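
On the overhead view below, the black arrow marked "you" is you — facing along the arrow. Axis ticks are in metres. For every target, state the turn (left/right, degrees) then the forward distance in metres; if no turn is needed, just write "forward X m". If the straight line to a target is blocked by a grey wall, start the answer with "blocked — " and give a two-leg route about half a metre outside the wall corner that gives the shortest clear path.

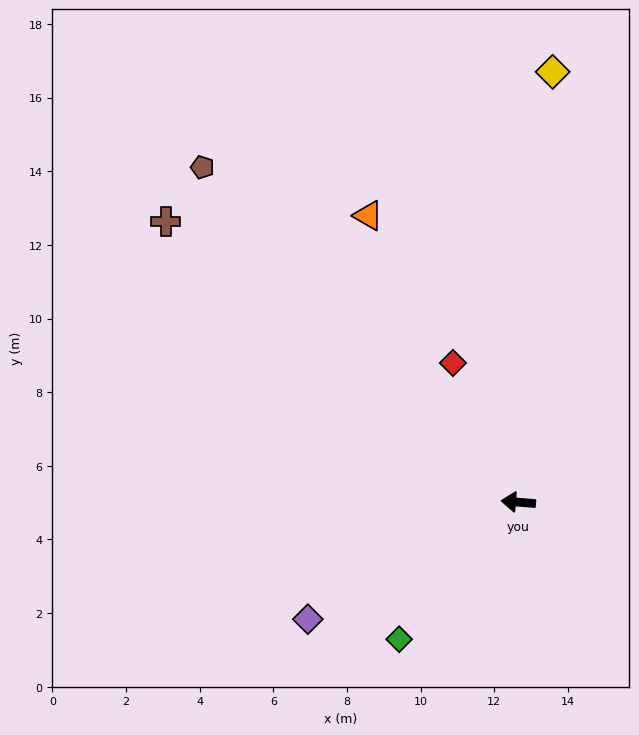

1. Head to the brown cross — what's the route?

turn right 34°, forward 12.2 m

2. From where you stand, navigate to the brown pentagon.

turn right 42°, forward 12.5 m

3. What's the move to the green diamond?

turn left 54°, forward 4.9 m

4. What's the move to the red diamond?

turn right 60°, forward 4.2 m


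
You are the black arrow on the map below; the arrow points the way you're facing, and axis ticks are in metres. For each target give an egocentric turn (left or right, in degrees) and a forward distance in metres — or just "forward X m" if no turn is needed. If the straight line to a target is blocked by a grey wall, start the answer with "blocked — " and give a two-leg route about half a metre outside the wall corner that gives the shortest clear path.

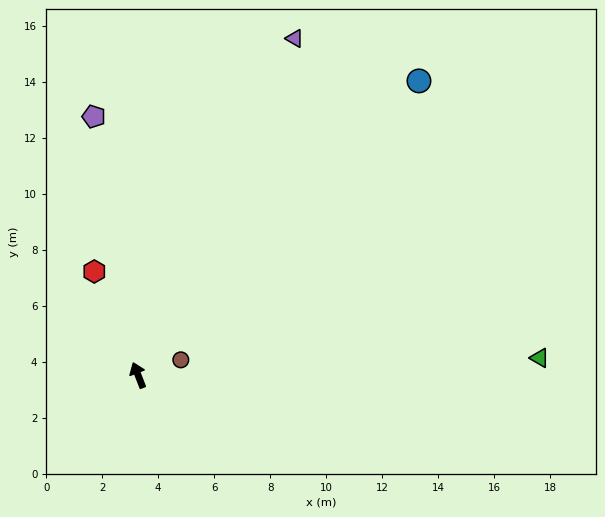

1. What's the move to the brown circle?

turn right 91°, forward 1.6 m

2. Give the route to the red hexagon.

forward 4.0 m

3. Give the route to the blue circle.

turn right 65°, forward 14.5 m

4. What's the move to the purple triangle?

turn right 46°, forward 13.3 m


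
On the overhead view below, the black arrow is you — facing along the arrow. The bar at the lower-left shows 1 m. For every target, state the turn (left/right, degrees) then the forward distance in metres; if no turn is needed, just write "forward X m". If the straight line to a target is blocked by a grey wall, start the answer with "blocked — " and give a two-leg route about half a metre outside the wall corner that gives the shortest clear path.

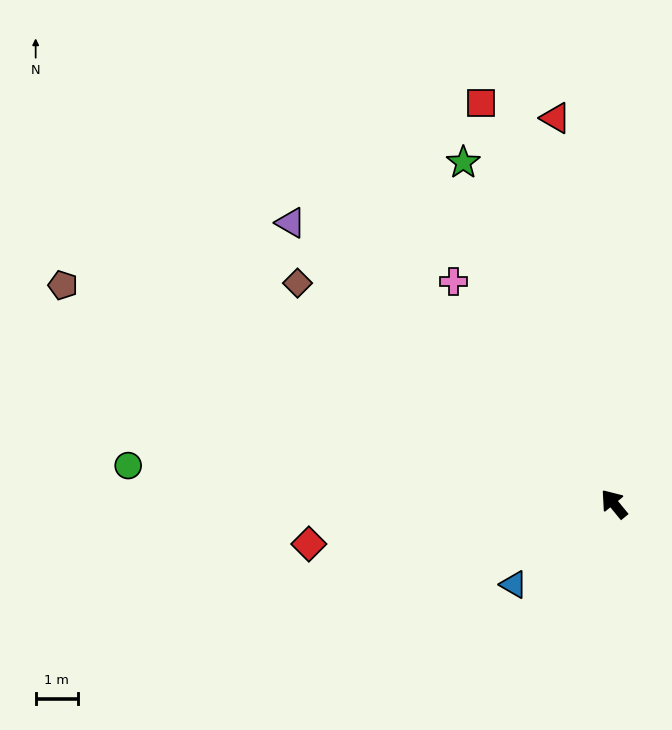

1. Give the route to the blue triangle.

turn left 89°, forward 3.0 m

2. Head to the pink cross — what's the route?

turn right 4°, forward 6.5 m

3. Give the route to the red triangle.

turn right 31°, forward 9.2 m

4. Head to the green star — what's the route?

turn right 16°, forward 8.8 m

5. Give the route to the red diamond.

turn left 58°, forward 7.3 m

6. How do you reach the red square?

turn right 21°, forward 10.0 m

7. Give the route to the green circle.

turn left 46°, forward 11.5 m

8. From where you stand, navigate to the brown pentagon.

turn left 29°, forward 14.0 m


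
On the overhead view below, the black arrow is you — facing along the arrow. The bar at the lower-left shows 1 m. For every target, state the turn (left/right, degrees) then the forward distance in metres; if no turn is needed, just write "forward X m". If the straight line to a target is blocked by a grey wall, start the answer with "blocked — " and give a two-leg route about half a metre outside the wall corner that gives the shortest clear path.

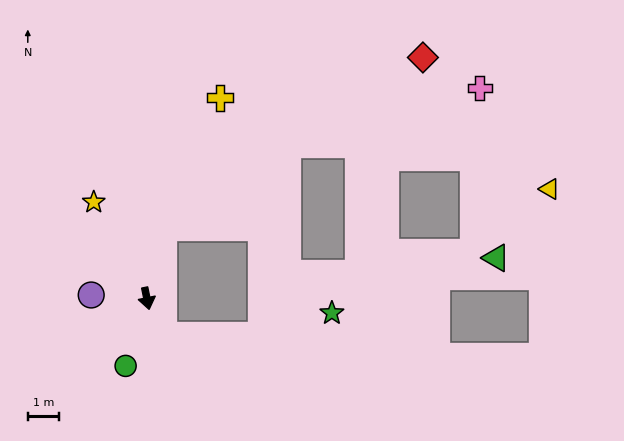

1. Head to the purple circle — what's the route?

turn right 105°, forward 1.8 m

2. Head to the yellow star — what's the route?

turn right 163°, forward 3.5 m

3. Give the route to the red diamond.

blocked — turn left 155°, forward 2.3 m, then turn right 43°, forward 9.9 m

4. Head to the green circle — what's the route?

turn right 29°, forward 2.2 m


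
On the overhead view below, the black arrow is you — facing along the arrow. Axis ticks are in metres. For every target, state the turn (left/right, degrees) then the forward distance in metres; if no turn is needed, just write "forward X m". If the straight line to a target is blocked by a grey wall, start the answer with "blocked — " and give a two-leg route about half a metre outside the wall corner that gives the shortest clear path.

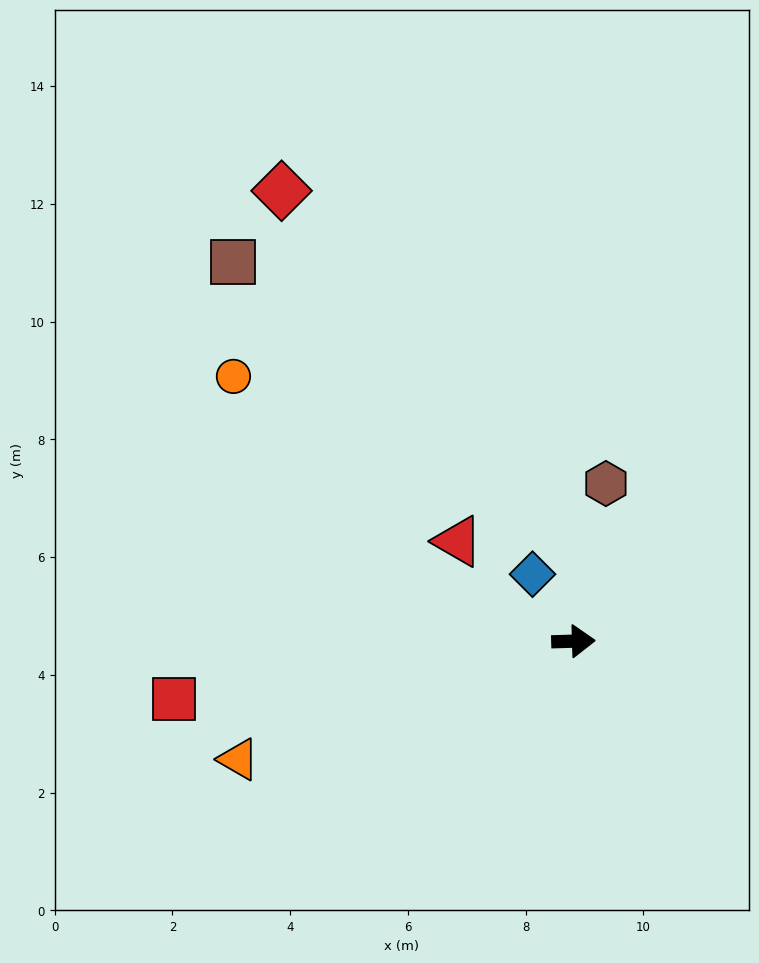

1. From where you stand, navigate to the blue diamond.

turn left 120°, forward 1.3 m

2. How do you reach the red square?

turn right 173°, forward 6.9 m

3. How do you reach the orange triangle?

turn right 162°, forward 6.0 m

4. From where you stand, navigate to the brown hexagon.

turn left 77°, forward 2.7 m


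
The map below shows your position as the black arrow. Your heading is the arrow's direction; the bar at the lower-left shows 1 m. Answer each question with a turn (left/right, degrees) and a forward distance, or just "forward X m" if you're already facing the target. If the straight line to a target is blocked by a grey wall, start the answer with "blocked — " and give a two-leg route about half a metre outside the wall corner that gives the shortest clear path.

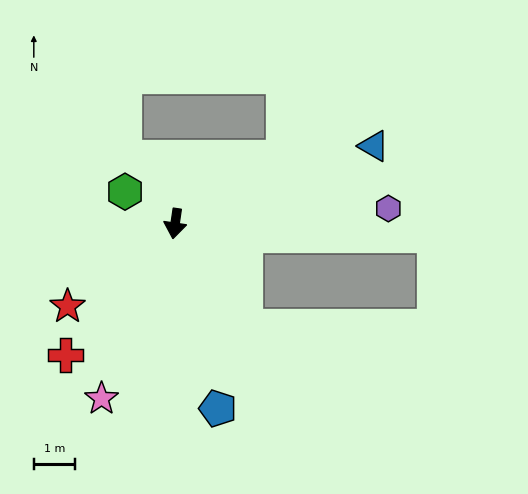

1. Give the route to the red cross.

turn right 32°, forward 4.1 m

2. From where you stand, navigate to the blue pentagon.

turn left 21°, forward 4.6 m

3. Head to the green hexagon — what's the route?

turn right 114°, forward 1.4 m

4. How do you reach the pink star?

turn right 14°, forward 4.6 m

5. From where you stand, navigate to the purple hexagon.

turn left 102°, forward 5.2 m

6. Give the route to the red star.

turn right 44°, forward 3.3 m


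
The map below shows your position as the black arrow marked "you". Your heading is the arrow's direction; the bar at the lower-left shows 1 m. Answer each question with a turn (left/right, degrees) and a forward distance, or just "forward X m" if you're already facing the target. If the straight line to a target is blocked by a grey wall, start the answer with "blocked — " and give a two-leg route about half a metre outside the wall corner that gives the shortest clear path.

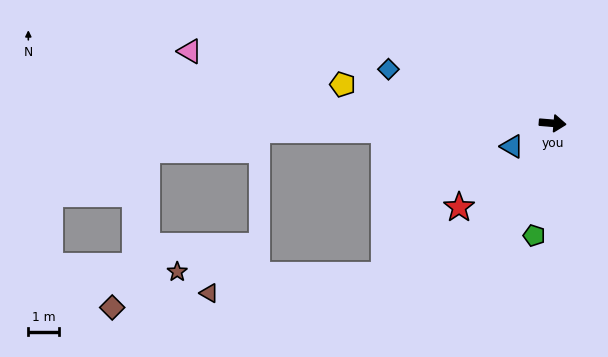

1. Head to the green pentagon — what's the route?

turn right 95°, forward 3.7 m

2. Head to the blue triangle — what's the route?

turn right 146°, forward 1.5 m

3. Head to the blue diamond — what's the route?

turn left 167°, forward 5.6 m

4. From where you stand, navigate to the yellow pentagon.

turn left 174°, forward 6.9 m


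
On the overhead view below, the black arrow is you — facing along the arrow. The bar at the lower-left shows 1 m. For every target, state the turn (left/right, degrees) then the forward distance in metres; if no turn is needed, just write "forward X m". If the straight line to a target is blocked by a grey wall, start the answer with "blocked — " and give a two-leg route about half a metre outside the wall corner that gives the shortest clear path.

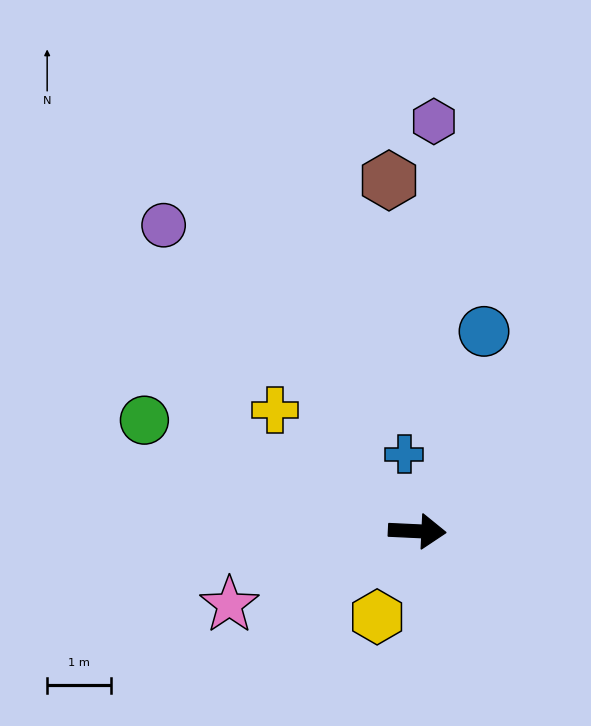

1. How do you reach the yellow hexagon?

turn right 112°, forward 1.5 m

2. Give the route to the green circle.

turn left 161°, forward 4.6 m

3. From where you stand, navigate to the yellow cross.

turn left 142°, forward 2.9 m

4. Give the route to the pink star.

turn right 156°, forward 3.2 m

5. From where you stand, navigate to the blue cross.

turn left 102°, forward 1.2 m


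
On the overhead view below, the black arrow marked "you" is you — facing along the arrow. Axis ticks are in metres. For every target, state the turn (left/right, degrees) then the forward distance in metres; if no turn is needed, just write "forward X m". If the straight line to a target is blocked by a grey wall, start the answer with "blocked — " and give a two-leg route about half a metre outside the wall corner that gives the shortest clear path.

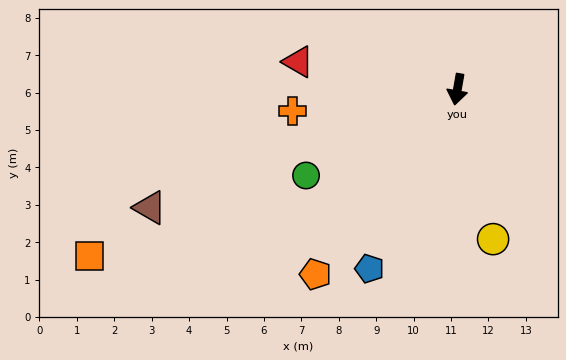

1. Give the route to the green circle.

turn right 50°, forward 4.7 m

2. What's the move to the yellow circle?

turn left 23°, forward 4.1 m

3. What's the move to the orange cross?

turn right 72°, forward 4.4 m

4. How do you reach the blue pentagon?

turn right 16°, forward 5.3 m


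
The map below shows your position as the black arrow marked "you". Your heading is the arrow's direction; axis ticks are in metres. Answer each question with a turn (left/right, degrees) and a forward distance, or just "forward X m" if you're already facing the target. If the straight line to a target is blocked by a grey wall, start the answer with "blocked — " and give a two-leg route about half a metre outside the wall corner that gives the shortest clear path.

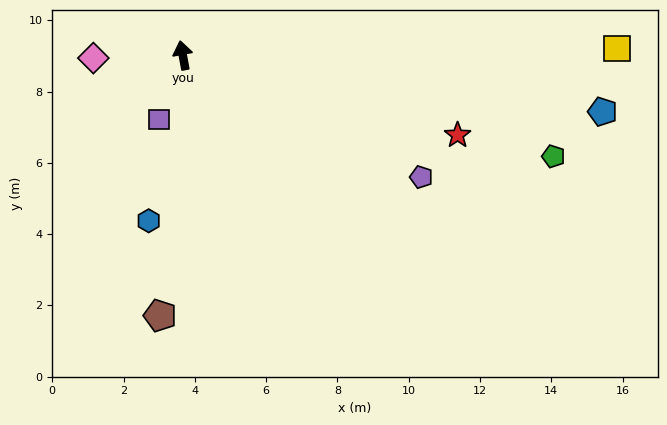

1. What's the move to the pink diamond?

turn left 81°, forward 2.5 m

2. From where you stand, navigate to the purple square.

turn left 150°, forward 1.9 m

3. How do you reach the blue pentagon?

turn right 108°, forward 11.9 m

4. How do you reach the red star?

turn right 117°, forward 8.0 m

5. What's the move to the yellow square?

turn right 100°, forward 12.2 m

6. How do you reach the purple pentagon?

turn right 128°, forward 7.5 m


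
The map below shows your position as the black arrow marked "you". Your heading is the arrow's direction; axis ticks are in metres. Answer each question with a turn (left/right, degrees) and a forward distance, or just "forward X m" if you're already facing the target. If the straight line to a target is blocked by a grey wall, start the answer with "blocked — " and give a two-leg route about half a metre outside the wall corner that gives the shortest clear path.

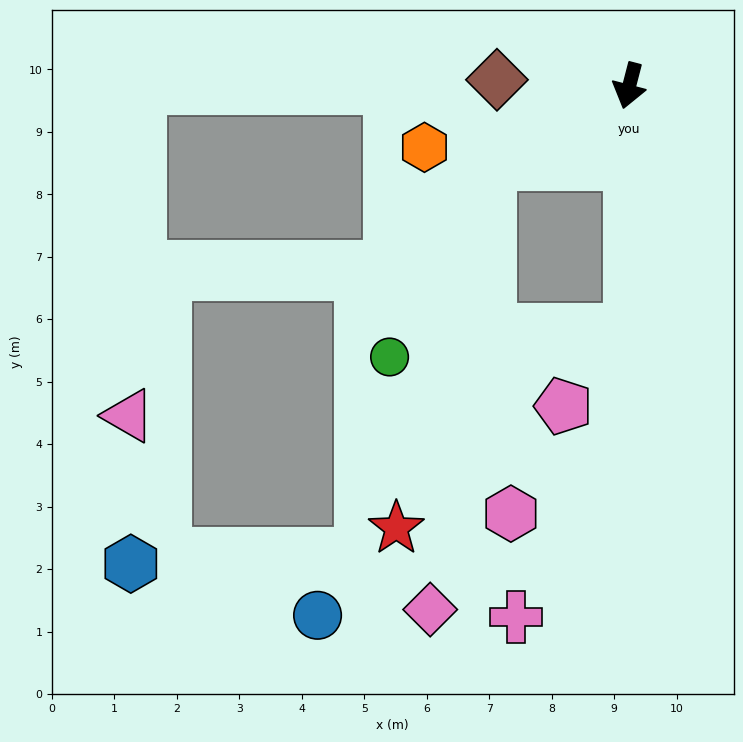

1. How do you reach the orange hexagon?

turn right 59°, forward 3.4 m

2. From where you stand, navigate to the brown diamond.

turn right 78°, forward 2.1 m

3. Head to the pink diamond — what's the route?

blocked — turn right 46°, forward 2.6 m, then turn left 53°, forward 7.2 m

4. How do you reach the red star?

blocked — turn right 46°, forward 2.6 m, then turn left 46°, forward 6.0 m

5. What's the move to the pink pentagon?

blocked — turn left 15°, forward 3.9 m, then turn right 41°, forward 1.6 m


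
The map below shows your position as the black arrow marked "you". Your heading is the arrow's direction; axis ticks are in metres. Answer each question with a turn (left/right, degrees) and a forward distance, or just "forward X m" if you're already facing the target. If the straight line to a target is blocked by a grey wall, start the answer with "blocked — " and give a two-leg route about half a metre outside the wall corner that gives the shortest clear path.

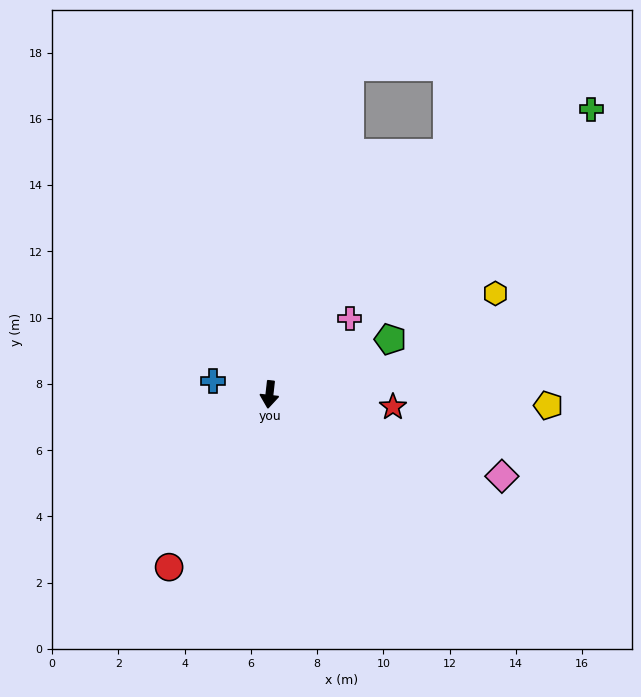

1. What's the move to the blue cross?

turn right 97°, forward 1.8 m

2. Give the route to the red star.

turn left 91°, forward 3.7 m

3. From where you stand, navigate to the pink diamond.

turn left 77°, forward 7.4 m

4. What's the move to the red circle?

turn right 24°, forward 6.0 m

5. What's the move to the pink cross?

turn left 140°, forward 3.3 m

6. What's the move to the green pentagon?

turn left 121°, forward 4.0 m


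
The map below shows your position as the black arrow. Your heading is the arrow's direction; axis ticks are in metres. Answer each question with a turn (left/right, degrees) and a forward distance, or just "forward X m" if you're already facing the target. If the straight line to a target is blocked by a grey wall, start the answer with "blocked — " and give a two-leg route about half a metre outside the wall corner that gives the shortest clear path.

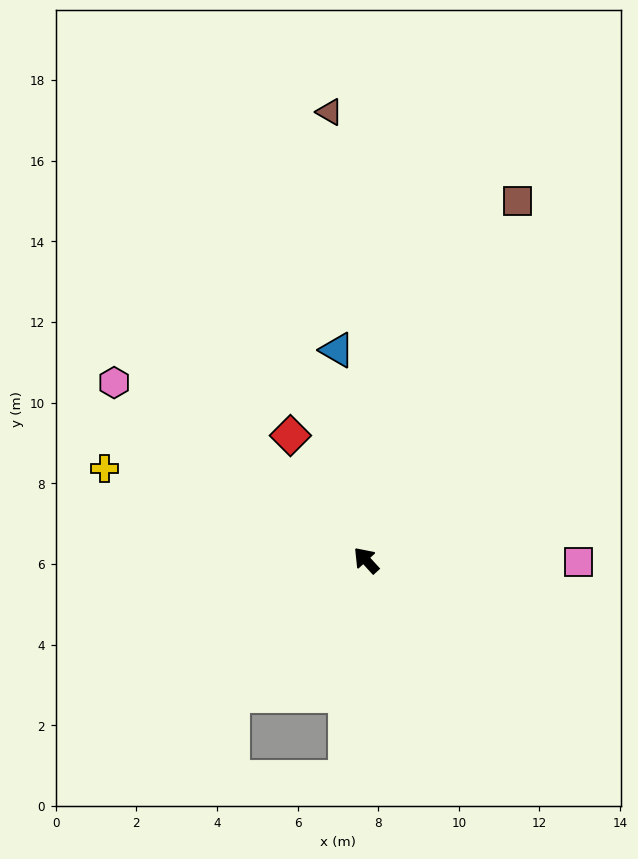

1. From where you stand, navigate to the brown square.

turn right 65°, forward 9.7 m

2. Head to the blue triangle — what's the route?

turn right 35°, forward 5.3 m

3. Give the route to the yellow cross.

turn left 28°, forward 6.9 m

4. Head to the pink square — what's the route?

turn right 133°, forward 5.3 m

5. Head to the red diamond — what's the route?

turn right 11°, forward 3.6 m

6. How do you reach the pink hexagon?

turn left 12°, forward 7.6 m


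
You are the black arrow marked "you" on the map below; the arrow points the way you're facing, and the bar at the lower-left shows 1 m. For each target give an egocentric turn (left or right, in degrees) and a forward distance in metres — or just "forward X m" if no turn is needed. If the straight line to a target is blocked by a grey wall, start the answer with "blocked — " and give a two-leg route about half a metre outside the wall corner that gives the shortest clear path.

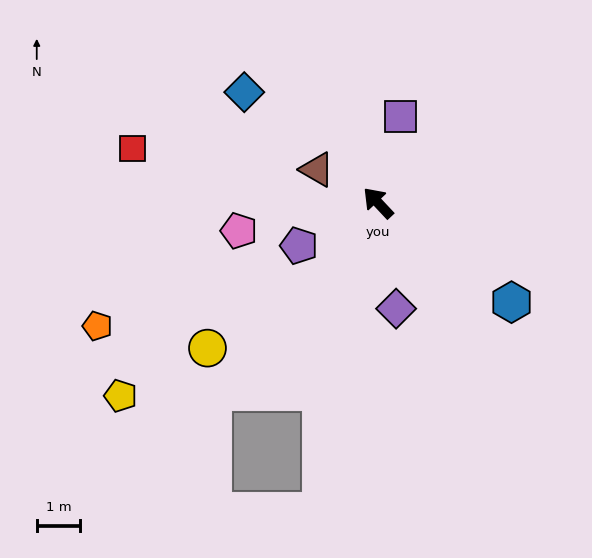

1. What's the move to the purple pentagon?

turn left 75°, forward 2.1 m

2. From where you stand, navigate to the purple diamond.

turn left 147°, forward 2.5 m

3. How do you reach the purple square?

turn right 58°, forward 2.0 m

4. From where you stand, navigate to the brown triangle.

turn left 18°, forward 1.6 m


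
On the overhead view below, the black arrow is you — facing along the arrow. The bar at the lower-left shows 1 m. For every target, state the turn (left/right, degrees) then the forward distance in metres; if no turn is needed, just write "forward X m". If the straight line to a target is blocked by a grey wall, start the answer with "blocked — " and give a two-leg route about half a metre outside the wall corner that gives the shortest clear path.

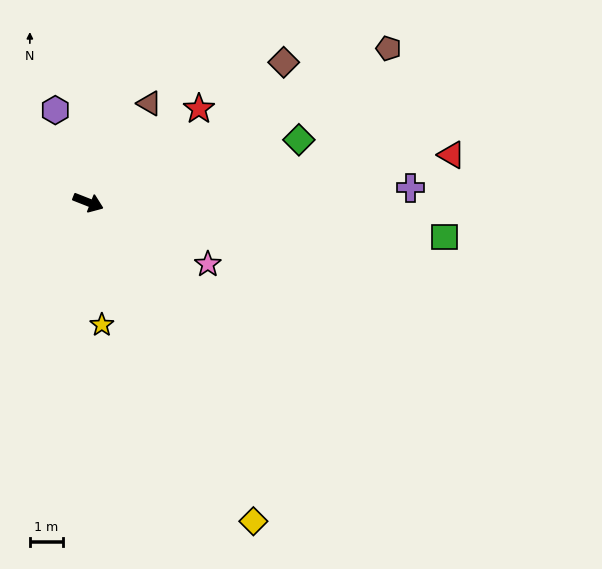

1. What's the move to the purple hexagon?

turn left 131°, forward 3.0 m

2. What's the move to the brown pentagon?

turn left 49°, forward 10.2 m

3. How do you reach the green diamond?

turn left 38°, forward 6.7 m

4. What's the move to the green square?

turn left 16°, forward 10.9 m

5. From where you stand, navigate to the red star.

turn left 62°, forward 4.4 m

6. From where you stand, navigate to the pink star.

turn right 6°, forward 4.1 m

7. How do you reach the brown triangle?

turn left 80°, forward 3.5 m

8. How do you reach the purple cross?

turn left 24°, forward 9.8 m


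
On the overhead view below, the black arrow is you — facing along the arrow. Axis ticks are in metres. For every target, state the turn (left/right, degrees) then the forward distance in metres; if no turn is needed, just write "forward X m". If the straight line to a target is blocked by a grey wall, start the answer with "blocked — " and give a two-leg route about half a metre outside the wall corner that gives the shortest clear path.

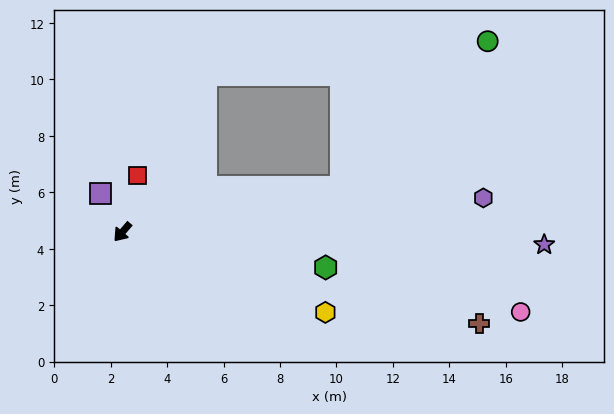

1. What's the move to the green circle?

blocked — turn left 142°, forward 7.9 m, then turn left 34°, forward 7.3 m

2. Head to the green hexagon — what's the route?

turn left 121°, forward 7.3 m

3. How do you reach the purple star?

turn left 129°, forward 15.0 m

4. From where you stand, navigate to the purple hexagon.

turn left 136°, forward 12.8 m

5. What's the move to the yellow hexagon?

turn left 109°, forward 7.7 m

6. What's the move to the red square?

turn right 154°, forward 2.1 m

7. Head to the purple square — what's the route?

turn right 110°, forward 1.6 m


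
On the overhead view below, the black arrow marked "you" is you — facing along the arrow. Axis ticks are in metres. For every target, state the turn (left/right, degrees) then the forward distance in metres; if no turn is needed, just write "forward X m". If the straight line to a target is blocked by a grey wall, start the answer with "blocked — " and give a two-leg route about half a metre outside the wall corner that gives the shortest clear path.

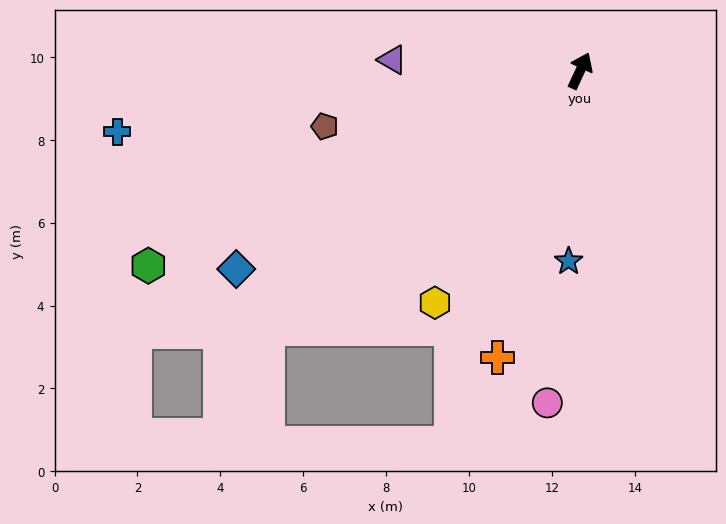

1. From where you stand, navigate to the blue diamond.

turn left 145°, forward 9.6 m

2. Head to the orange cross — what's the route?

turn right 171°, forward 7.2 m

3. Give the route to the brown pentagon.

turn left 127°, forward 6.3 m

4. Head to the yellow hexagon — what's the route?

turn left 173°, forward 6.6 m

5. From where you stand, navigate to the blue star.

turn right 159°, forward 4.6 m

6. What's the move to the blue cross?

turn left 122°, forward 11.3 m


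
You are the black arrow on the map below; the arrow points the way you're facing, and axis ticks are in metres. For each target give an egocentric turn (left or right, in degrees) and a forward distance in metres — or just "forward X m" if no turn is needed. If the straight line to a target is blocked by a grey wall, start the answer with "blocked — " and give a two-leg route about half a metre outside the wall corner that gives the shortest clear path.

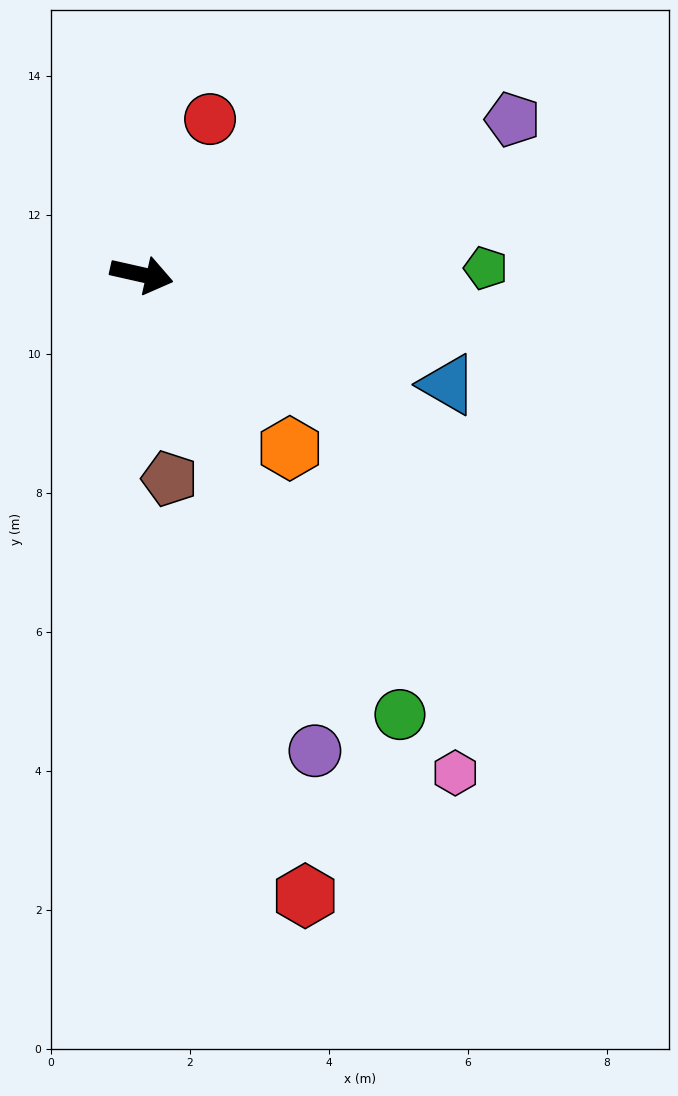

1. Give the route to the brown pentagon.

turn right 70°, forward 3.0 m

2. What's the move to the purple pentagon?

turn left 35°, forward 5.8 m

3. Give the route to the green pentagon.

turn left 14°, forward 4.9 m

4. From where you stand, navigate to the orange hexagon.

turn right 37°, forward 3.3 m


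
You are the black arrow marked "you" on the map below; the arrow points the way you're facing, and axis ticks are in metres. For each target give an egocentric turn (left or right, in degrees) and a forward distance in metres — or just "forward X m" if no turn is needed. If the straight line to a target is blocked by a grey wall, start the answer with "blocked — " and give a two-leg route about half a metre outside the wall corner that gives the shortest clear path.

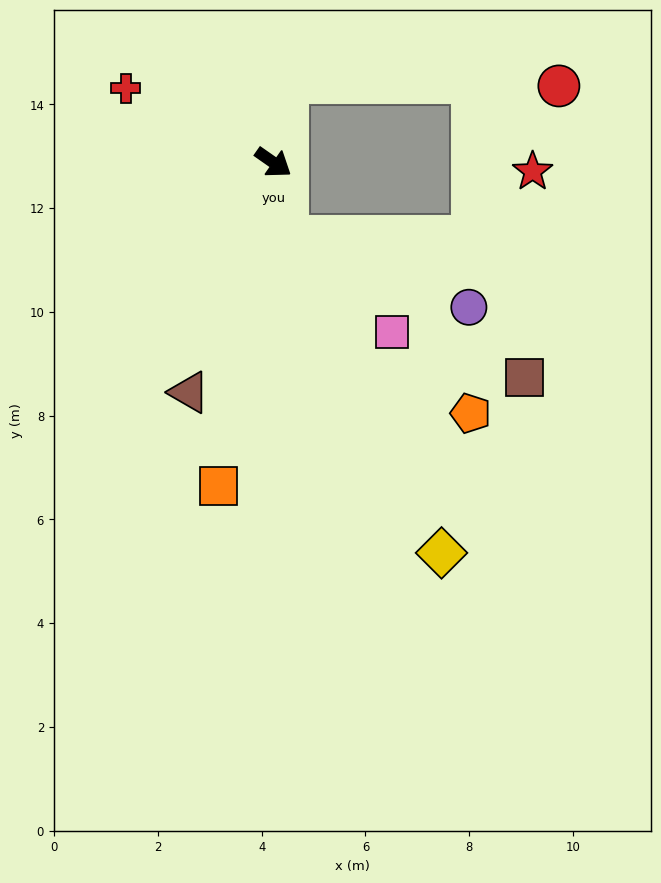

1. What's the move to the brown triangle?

turn right 75°, forward 4.7 m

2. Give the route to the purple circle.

blocked — turn right 45°, forward 1.5 m, then turn left 59°, forward 3.8 m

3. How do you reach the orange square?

turn right 65°, forward 6.3 m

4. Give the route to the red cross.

turn right 172°, forward 3.2 m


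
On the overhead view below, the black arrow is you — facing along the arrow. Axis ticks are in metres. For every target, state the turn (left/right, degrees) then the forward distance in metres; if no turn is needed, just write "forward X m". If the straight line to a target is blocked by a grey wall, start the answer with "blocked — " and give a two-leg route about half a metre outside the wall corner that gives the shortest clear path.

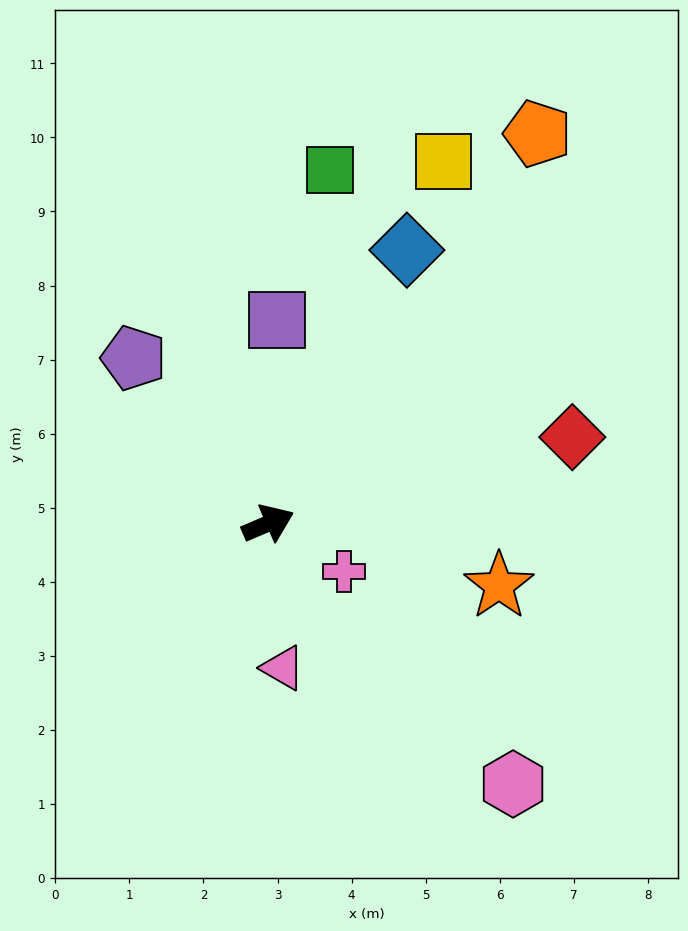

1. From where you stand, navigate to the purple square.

turn left 64°, forward 2.8 m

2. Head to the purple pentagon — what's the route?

turn left 106°, forward 2.9 m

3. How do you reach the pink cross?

turn right 55°, forward 1.2 m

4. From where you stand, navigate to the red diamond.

turn right 7°, forward 4.3 m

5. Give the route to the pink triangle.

turn right 107°, forward 2.0 m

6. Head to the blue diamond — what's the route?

turn left 40°, forward 4.1 m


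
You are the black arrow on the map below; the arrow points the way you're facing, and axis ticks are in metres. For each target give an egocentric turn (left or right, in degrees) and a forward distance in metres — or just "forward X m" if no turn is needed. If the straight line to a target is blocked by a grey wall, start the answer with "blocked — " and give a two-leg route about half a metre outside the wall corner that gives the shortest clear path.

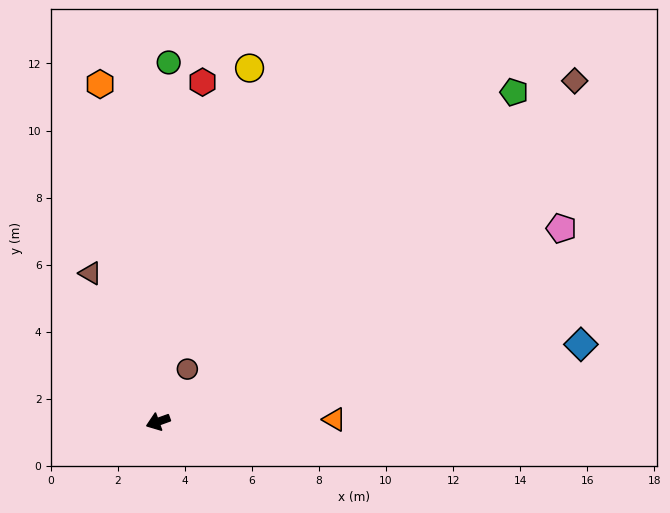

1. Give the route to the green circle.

turn right 112°, forward 10.7 m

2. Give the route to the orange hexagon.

turn right 100°, forward 10.2 m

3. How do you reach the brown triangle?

turn right 85°, forward 4.9 m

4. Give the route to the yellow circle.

turn right 124°, forward 10.9 m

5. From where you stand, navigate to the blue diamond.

turn left 171°, forward 12.8 m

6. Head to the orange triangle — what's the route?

turn left 161°, forward 5.3 m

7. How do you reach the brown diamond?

turn right 161°, forward 16.1 m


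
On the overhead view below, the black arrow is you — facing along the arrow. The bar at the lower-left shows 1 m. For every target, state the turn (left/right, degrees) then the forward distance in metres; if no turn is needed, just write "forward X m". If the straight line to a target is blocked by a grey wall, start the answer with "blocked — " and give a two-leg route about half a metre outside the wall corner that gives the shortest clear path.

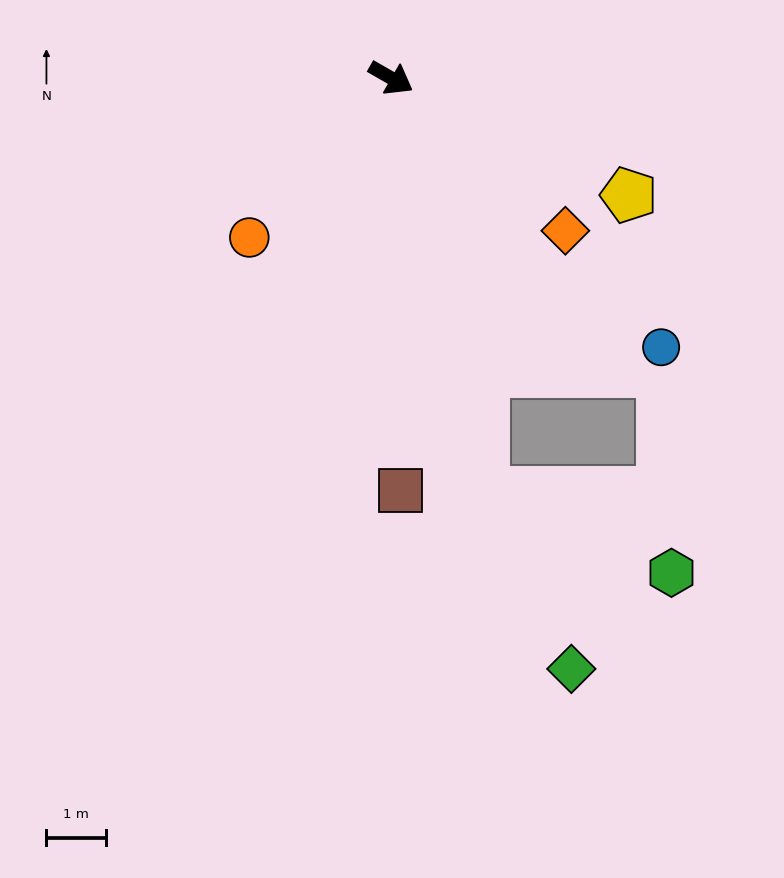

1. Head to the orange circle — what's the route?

turn right 102°, forward 3.6 m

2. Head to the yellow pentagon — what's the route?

turn left 4°, forward 4.4 m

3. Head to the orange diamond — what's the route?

turn right 11°, forward 3.9 m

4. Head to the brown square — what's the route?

turn right 59°, forward 6.9 m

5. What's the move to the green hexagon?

blocked — turn right 47°, forward 7.1 m, then turn left 53°, forward 3.4 m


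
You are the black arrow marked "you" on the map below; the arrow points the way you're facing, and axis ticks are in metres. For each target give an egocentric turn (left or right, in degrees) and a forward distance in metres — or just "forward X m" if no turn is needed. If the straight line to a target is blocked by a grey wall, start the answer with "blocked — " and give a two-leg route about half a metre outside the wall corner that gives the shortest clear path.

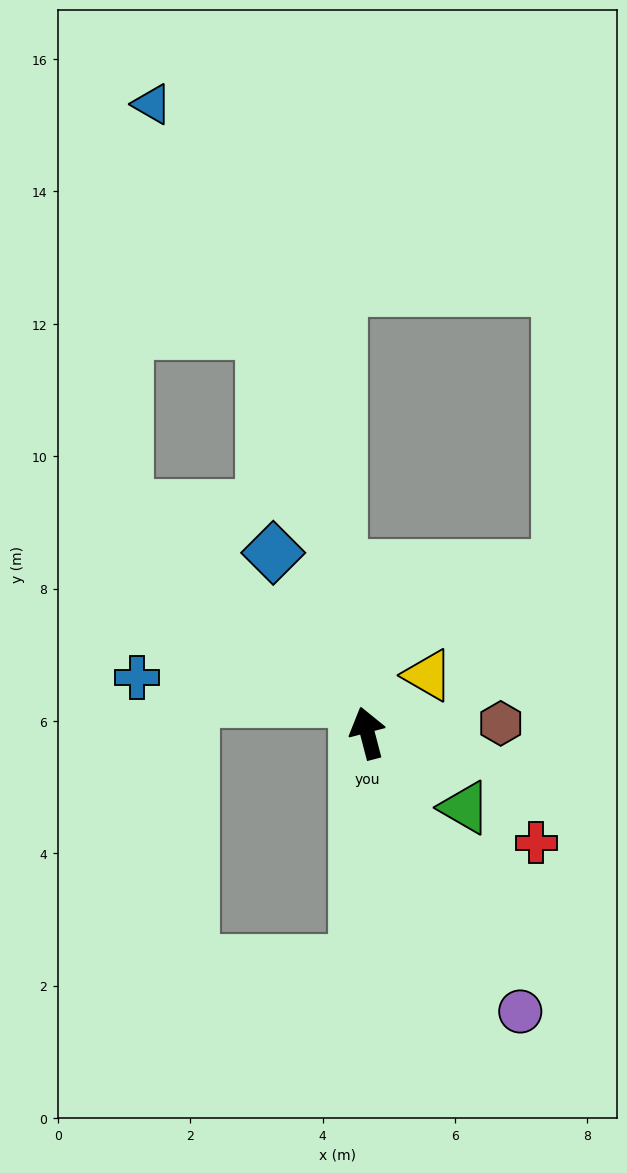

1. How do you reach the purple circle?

turn right 166°, forward 4.8 m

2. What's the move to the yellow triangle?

turn right 61°, forward 1.3 m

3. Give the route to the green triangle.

turn right 142°, forward 1.9 m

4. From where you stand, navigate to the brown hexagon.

turn right 100°, forward 2.0 m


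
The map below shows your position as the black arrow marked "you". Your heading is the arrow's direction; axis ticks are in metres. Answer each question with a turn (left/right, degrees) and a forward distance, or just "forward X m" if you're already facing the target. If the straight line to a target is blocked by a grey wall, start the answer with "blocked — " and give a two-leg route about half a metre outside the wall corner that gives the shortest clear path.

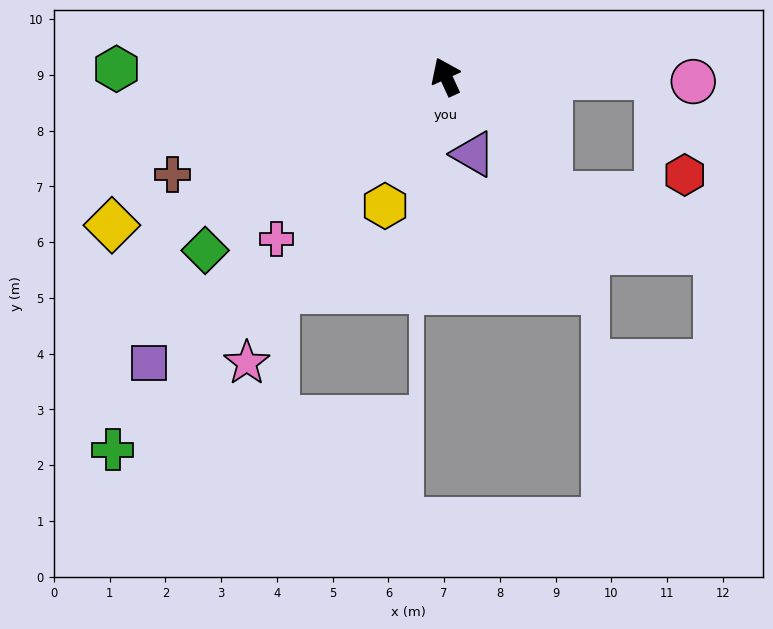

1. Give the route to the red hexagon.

blocked — turn right 114°, forward 3.8 m, then turn right 76°, forward 1.8 m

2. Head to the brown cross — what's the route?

turn left 85°, forward 5.2 m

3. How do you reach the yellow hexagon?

turn left 130°, forward 2.6 m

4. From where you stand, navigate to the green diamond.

turn left 101°, forward 5.3 m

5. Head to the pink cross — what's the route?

turn left 109°, forward 4.2 m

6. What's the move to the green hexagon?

turn left 64°, forward 5.9 m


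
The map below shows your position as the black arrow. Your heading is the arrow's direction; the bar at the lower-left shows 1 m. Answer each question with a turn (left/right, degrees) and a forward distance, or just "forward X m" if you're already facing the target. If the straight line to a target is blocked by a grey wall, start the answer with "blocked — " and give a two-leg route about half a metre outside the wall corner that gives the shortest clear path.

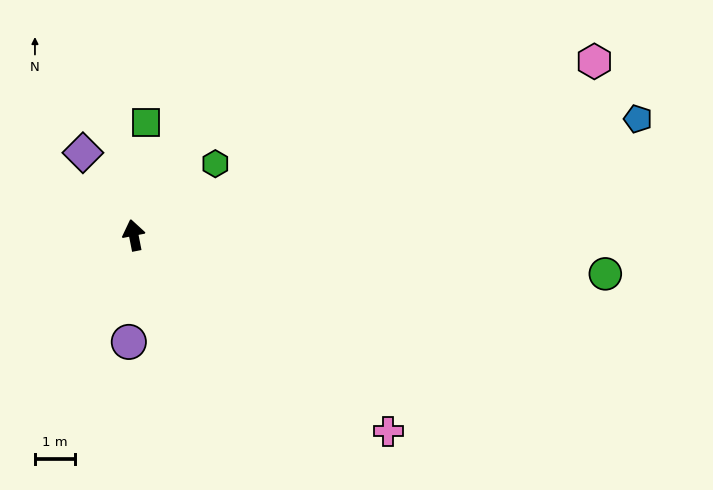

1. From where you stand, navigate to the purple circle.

turn left 166°, forward 2.6 m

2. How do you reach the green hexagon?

turn right 60°, forward 2.7 m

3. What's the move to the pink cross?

turn right 139°, forward 7.9 m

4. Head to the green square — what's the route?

turn right 17°, forward 2.8 m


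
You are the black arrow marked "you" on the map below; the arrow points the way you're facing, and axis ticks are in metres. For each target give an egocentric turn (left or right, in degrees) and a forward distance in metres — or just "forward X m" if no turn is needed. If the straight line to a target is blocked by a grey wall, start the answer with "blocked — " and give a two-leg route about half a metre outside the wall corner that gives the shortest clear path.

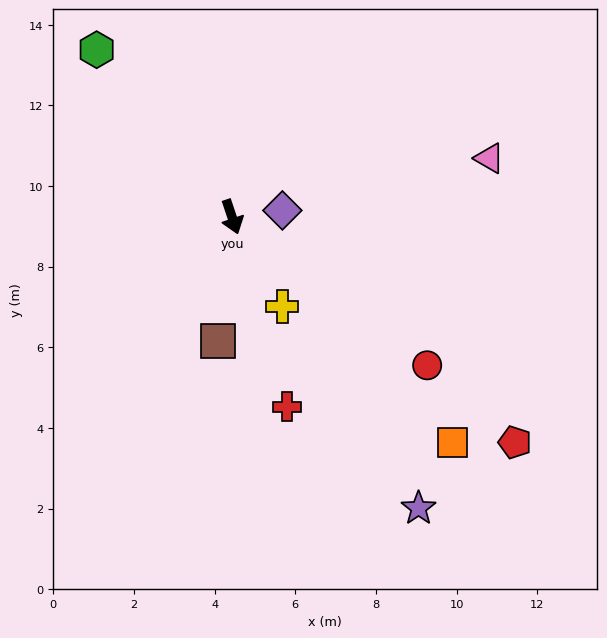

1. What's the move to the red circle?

turn left 34°, forward 6.1 m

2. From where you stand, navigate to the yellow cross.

turn left 11°, forward 2.5 m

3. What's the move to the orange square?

turn left 26°, forward 7.8 m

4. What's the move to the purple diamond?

turn left 79°, forward 1.3 m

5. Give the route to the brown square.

turn right 25°, forward 3.1 m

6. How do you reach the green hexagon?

turn right 160°, forward 5.3 m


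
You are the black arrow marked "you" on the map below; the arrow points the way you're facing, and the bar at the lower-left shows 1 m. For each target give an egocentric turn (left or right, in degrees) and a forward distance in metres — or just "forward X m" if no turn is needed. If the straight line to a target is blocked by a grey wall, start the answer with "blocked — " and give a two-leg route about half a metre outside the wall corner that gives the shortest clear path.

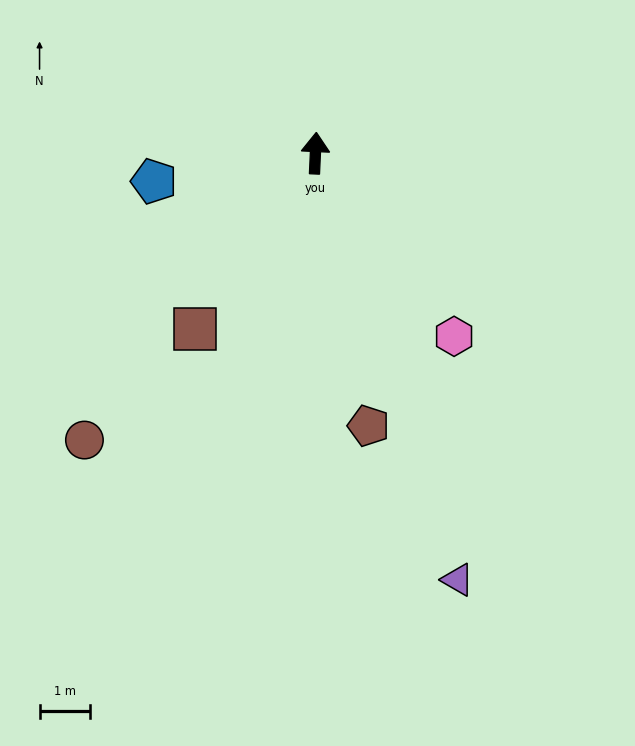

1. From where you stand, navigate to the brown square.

turn left 148°, forward 4.2 m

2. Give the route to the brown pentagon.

turn right 166°, forward 5.5 m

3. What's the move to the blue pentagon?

turn left 102°, forward 3.2 m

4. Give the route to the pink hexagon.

turn right 140°, forward 4.5 m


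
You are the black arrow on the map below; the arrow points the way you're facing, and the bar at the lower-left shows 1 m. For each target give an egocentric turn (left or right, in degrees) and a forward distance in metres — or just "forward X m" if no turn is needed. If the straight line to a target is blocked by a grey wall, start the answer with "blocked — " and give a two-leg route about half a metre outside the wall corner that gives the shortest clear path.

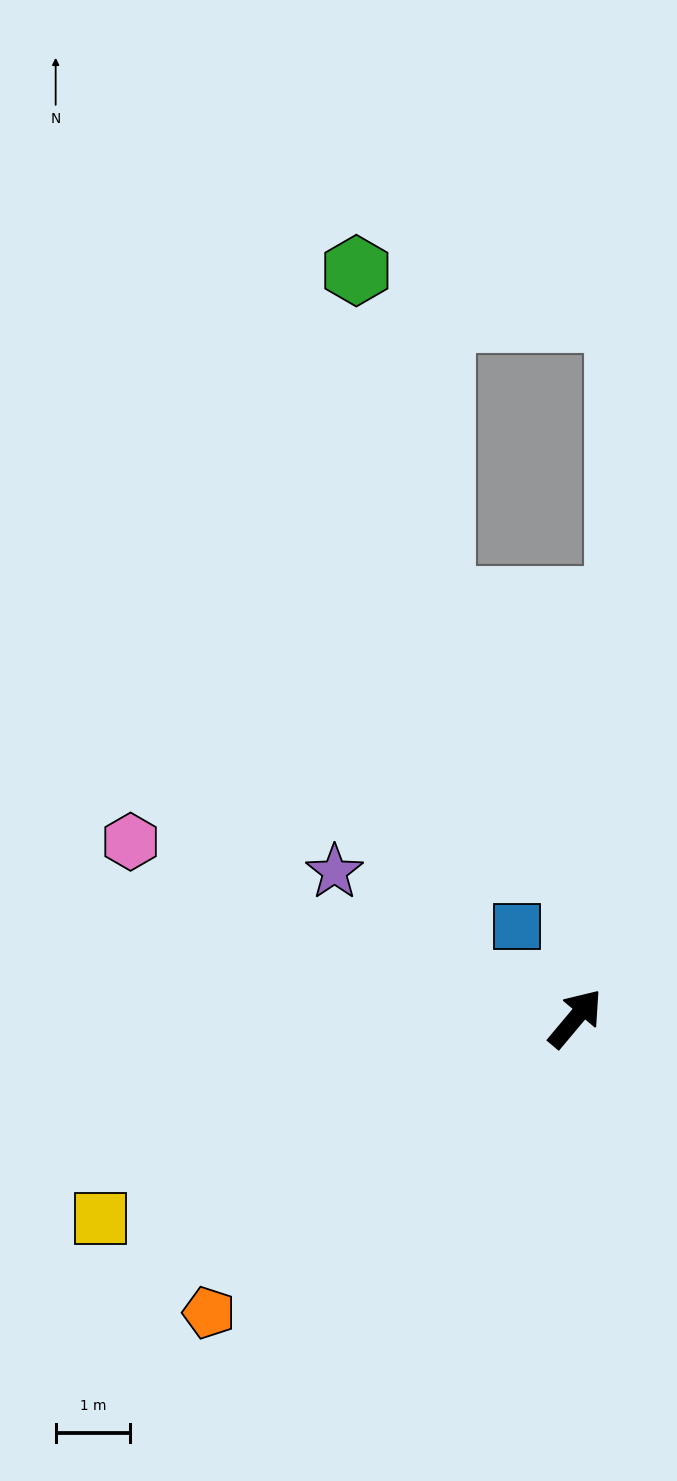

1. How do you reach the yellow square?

turn left 153°, forward 6.9 m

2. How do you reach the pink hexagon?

turn left 108°, forward 6.4 m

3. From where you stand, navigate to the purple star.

turn left 99°, forward 3.8 m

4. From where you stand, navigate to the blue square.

turn left 72°, forward 1.5 m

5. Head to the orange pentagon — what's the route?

turn left 169°, forward 6.3 m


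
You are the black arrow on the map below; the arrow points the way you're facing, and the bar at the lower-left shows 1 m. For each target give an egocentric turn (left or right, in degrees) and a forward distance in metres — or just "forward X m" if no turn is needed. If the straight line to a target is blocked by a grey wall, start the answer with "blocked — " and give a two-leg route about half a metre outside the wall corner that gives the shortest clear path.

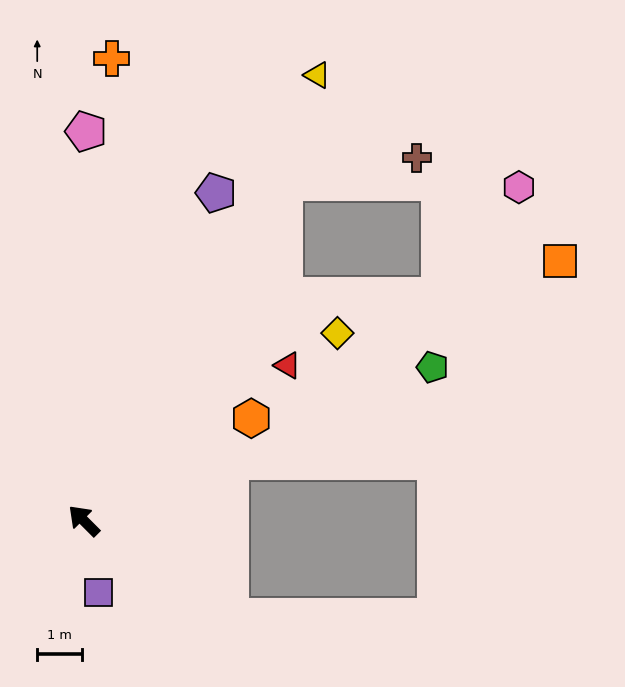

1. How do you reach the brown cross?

blocked — turn right 76°, forward 8.8 m, then turn right 48°, forward 3.0 m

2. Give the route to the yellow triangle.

turn right 73°, forward 11.2 m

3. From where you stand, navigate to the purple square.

turn left 147°, forward 1.6 m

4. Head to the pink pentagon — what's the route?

turn right 45°, forward 8.7 m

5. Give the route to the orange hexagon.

turn right 104°, forward 4.4 m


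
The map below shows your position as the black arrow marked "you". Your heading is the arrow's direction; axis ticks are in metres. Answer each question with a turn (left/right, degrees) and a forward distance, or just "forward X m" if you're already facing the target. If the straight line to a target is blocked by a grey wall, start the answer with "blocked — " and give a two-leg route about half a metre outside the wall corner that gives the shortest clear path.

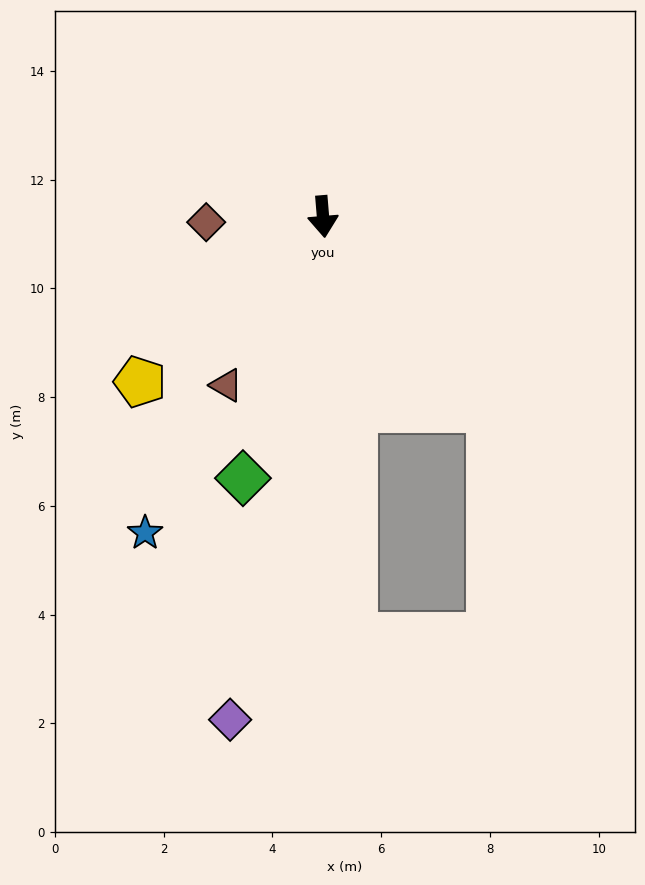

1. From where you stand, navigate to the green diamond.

turn right 22°, forward 5.0 m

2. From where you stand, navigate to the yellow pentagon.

turn right 53°, forward 4.5 m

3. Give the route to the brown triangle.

turn right 35°, forward 3.6 m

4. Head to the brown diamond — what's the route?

turn right 92°, forward 2.1 m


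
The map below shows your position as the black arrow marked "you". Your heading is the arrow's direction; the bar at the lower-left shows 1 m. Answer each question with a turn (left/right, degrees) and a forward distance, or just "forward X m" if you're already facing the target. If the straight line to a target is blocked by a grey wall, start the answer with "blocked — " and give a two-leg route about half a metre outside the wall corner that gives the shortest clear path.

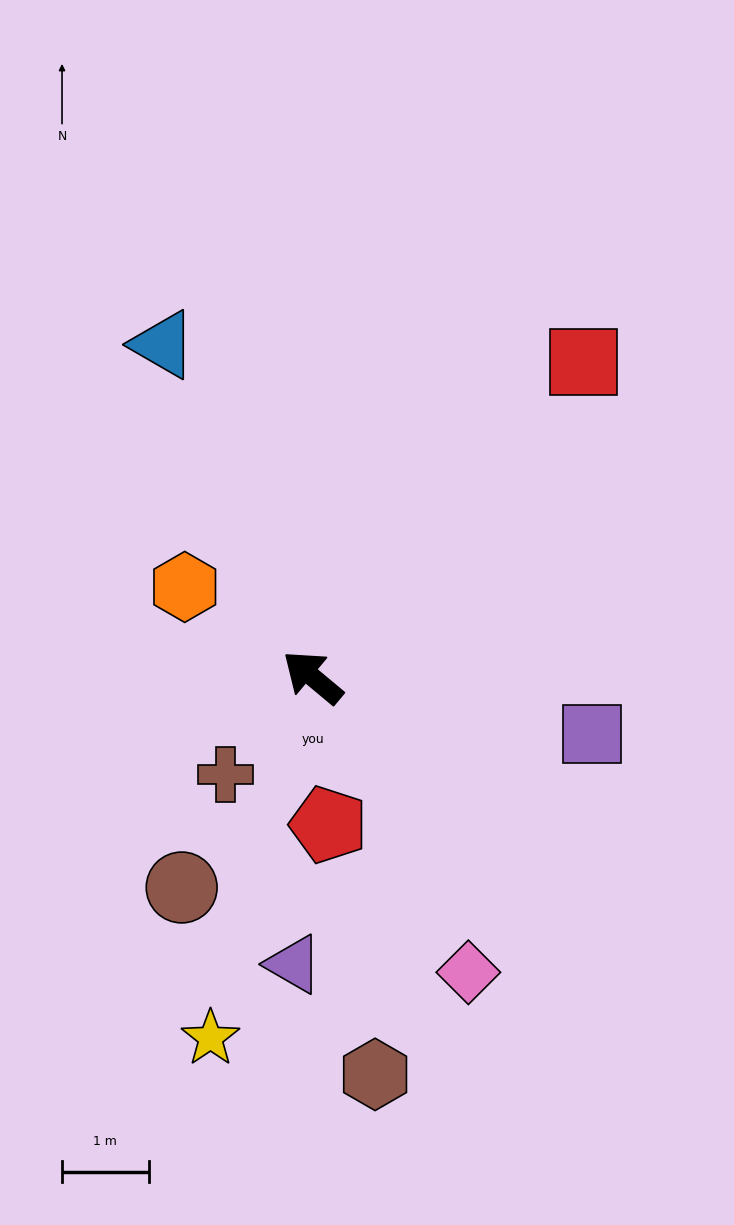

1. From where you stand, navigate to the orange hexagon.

turn left 5°, forward 1.8 m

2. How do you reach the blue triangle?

turn right 26°, forward 4.2 m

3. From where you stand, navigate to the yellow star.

turn left 114°, forward 4.3 m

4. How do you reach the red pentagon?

turn left 136°, forward 1.7 m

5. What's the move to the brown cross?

turn left 88°, forward 1.5 m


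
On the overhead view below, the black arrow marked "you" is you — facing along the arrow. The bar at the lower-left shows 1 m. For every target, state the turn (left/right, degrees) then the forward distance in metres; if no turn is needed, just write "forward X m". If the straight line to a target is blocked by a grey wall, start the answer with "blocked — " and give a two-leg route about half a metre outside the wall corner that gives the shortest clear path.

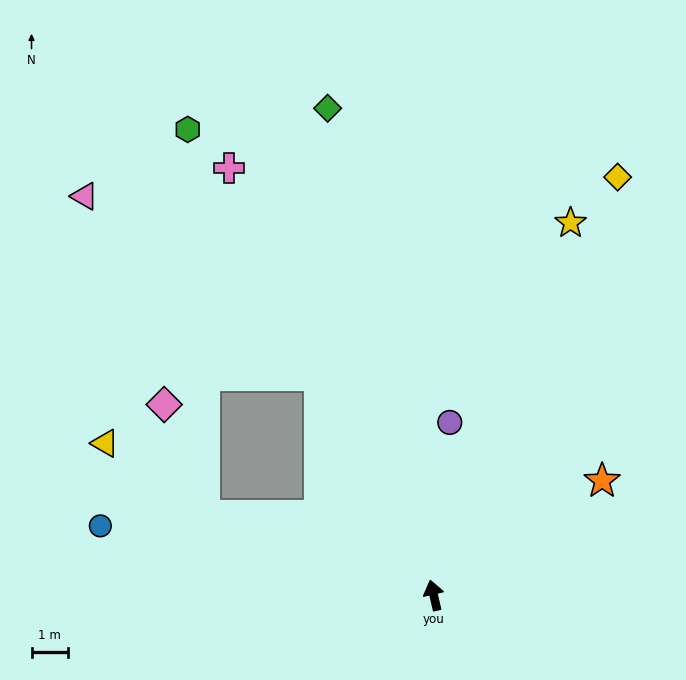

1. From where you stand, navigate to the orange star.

turn right 69°, forward 5.6 m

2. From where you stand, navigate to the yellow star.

turn right 33°, forward 10.8 m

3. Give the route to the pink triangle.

blocked — turn left 14°, forward 6.8 m, then turn left 26°, forward 8.1 m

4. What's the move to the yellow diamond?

turn right 37°, forward 12.5 m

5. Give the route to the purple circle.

turn right 18°, forward 4.7 m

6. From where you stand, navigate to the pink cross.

turn left 13°, forward 12.9 m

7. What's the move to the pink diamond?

blocked — turn left 58°, forward 6.6 m, then turn right 51°, forward 3.2 m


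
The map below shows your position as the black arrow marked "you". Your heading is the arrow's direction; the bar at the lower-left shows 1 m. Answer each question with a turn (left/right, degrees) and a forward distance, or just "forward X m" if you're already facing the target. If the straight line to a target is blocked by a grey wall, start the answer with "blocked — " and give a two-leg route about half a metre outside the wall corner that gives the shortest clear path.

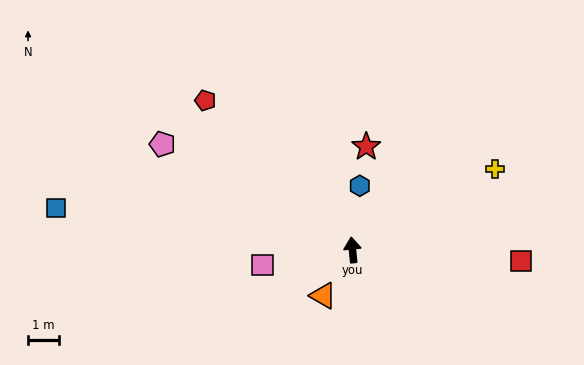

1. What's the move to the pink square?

turn left 94°, forward 2.9 m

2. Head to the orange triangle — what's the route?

turn left 142°, forward 1.7 m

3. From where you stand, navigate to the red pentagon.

turn left 39°, forward 6.7 m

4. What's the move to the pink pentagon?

turn left 55°, forward 7.0 m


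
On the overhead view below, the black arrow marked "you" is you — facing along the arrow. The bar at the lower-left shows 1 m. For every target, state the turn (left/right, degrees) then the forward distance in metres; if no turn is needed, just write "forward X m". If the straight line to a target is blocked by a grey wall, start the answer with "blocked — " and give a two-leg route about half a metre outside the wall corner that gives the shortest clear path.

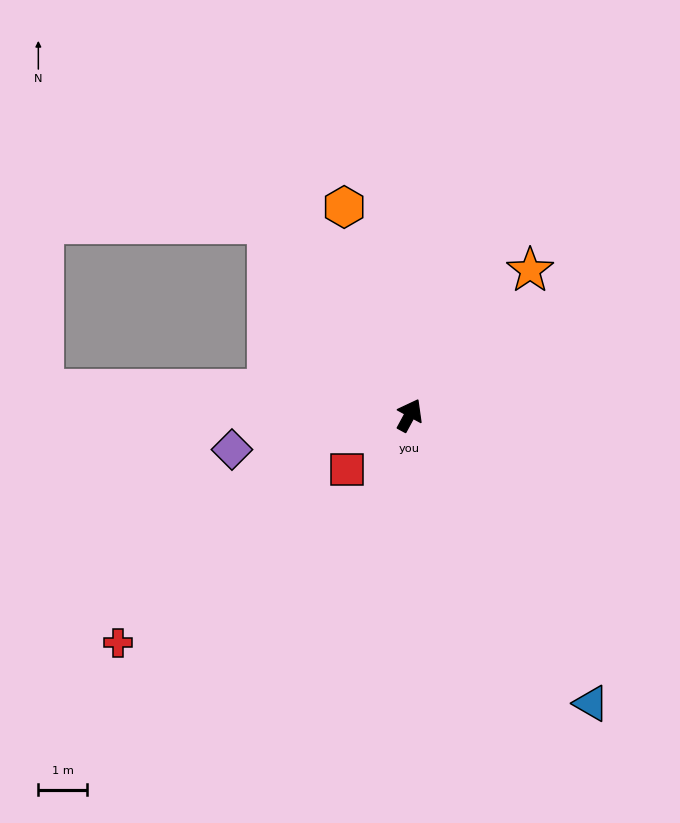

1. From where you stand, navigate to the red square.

turn left 159°, forward 1.7 m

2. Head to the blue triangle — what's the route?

turn right 119°, forward 7.0 m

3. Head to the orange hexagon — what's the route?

turn left 46°, forward 4.5 m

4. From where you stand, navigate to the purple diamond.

turn left 129°, forward 3.7 m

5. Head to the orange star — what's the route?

turn right 11°, forward 3.9 m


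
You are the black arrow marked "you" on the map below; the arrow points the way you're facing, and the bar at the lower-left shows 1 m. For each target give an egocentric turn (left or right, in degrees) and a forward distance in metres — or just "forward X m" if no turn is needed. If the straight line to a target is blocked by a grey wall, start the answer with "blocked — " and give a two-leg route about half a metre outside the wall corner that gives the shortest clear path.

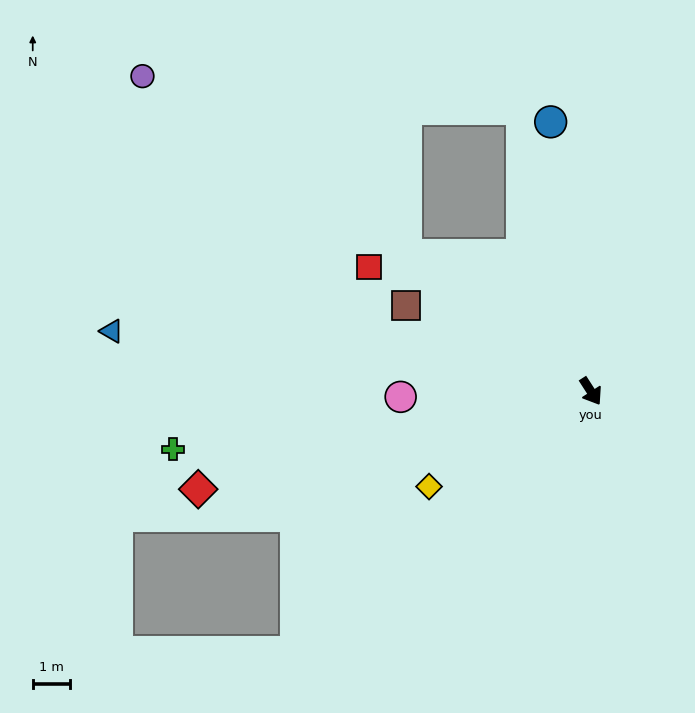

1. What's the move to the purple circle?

turn right 158°, forward 14.7 m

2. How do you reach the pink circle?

turn right 121°, forward 5.1 m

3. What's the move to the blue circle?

turn left 156°, forward 7.3 m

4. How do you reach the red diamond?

turn right 109°, forward 10.8 m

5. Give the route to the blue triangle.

turn right 130°, forward 12.9 m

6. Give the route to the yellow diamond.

turn right 92°, forward 5.0 m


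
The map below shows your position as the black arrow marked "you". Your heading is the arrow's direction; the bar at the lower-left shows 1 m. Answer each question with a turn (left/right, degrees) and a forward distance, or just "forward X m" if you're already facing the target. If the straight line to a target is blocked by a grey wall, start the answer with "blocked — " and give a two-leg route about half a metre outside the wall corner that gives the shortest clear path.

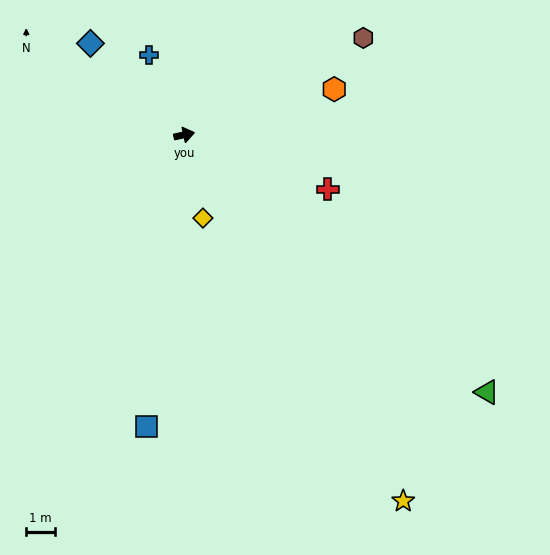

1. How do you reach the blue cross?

turn left 102°, forward 3.1 m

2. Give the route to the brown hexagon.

turn left 16°, forward 7.2 m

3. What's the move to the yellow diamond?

turn right 89°, forward 3.0 m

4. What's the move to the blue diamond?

turn left 124°, forward 4.6 m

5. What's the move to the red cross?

turn right 33°, forward 5.4 m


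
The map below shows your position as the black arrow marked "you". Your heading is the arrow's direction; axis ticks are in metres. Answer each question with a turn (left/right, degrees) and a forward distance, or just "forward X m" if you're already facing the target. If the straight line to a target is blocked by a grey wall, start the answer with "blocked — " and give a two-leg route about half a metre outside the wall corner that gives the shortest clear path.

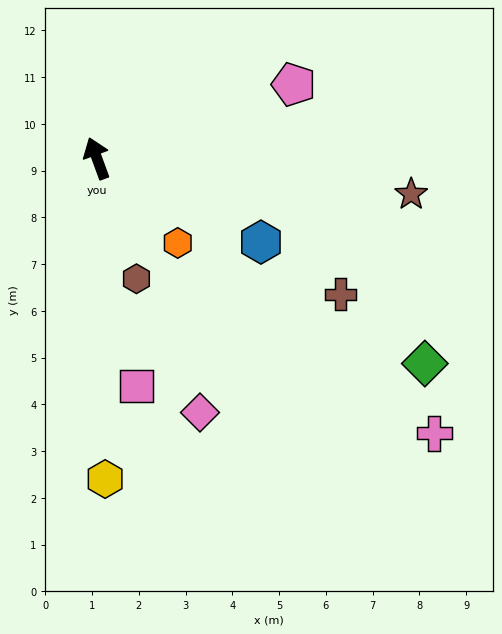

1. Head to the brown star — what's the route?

turn right 117°, forward 6.8 m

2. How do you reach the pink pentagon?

turn right 90°, forward 4.5 m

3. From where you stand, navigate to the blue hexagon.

turn right 137°, forward 3.9 m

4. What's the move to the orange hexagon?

turn right 156°, forward 2.5 m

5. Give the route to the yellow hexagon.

turn left 161°, forward 6.9 m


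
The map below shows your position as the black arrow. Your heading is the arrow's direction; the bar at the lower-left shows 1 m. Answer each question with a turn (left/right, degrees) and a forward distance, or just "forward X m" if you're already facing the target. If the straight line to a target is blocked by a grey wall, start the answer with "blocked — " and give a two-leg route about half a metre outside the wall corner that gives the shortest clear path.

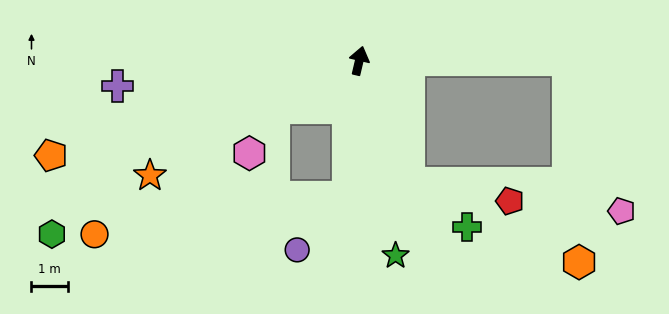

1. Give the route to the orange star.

turn left 132°, forward 6.5 m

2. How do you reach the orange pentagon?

turn left 120°, forward 8.8 m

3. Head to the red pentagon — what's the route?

blocked — turn right 144°, forward 3.6 m, then turn left 57°, forward 2.8 m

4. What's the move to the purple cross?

turn left 109°, forward 6.6 m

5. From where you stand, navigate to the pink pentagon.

blocked — turn right 77°, forward 5.7 m, then turn right 70°, forward 4.3 m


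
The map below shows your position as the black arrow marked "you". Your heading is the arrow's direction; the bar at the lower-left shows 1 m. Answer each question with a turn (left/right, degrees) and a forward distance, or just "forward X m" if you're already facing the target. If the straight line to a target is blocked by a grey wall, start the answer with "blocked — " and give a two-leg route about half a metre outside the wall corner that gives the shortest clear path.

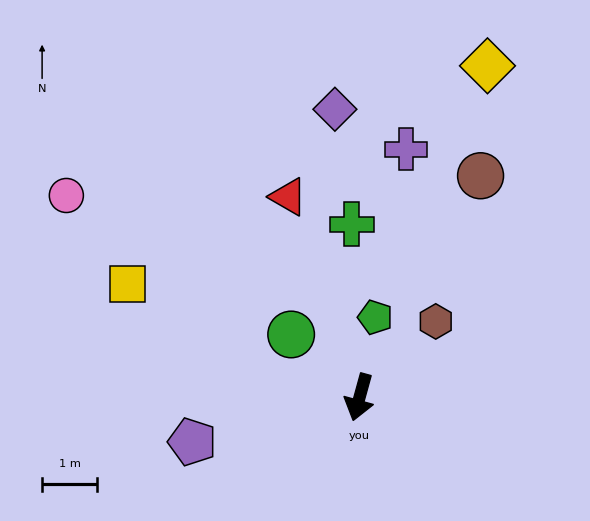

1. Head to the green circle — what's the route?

turn right 117°, forward 1.7 m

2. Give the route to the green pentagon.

turn right 176°, forward 1.5 m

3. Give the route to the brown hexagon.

turn left 150°, forward 2.0 m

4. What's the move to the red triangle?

turn right 145°, forward 3.9 m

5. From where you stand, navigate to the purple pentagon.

turn right 60°, forward 3.1 m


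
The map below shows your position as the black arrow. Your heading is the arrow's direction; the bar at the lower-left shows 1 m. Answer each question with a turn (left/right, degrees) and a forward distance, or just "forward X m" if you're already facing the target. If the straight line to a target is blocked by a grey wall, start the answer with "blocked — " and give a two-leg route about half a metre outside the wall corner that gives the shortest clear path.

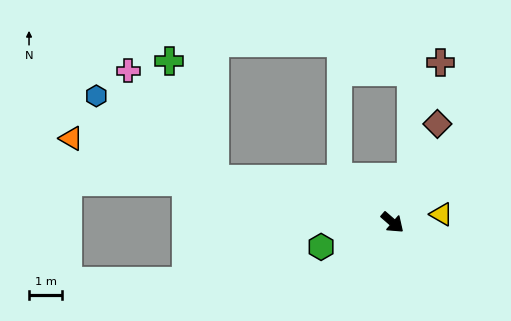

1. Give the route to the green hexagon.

turn right 120°, forward 2.3 m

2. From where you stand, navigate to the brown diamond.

turn left 107°, forward 3.3 m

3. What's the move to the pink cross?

blocked — turn right 153°, forward 5.5 m, then turn right 37°, forward 4.2 m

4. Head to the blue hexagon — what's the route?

blocked — turn right 153°, forward 5.5 m, then turn right 21°, forward 4.4 m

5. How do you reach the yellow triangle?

turn left 51°, forward 1.5 m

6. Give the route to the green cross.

blocked — turn right 153°, forward 5.5 m, then turn right 55°, forward 3.8 m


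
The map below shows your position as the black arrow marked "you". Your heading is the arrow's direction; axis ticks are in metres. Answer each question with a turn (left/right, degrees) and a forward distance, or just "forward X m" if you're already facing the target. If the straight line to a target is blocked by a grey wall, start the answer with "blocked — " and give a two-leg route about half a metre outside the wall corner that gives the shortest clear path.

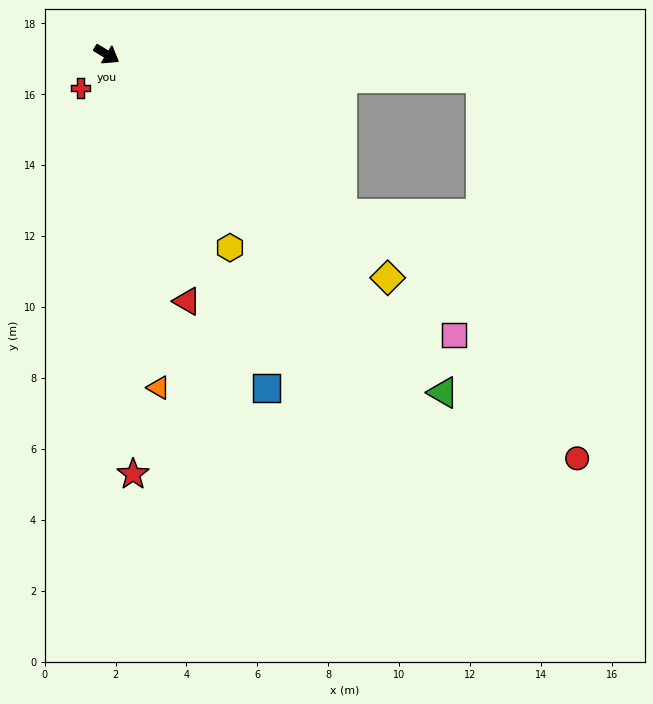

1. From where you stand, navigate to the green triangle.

turn right 14°, forward 13.5 m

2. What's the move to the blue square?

turn right 33°, forward 10.4 m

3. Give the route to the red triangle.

turn right 40°, forward 7.3 m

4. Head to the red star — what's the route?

turn right 55°, forward 11.9 m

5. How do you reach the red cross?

turn right 97°, forward 1.2 m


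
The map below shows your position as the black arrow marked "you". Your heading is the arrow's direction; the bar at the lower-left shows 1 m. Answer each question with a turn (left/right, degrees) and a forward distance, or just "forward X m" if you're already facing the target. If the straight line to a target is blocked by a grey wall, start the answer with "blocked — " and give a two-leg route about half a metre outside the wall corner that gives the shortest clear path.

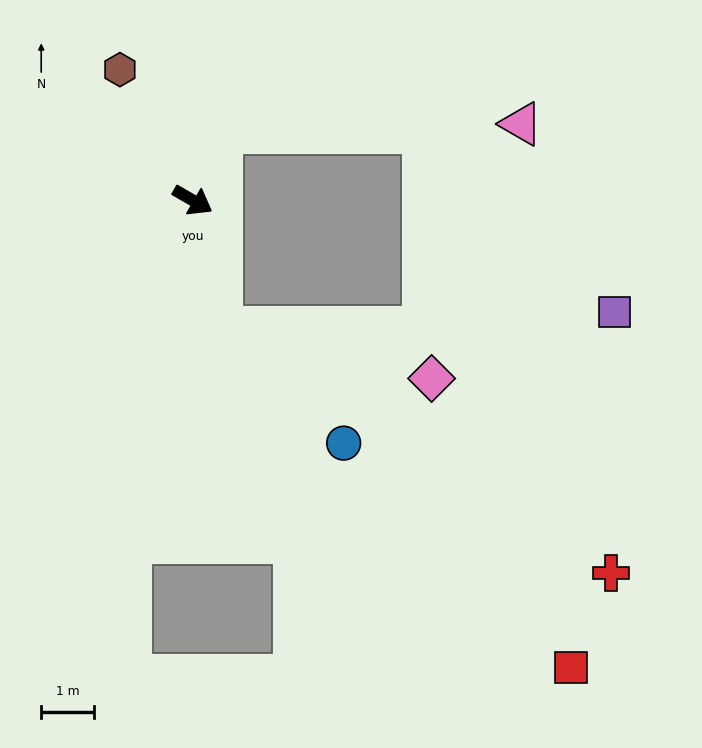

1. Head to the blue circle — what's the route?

blocked — turn right 48°, forward 2.5 m, then turn left 35°, forward 3.2 m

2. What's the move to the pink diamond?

blocked — turn right 48°, forward 2.5 m, then turn left 65°, forward 4.2 m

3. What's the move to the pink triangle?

blocked — turn left 98°, forward 1.4 m, then turn right 67°, forward 5.8 m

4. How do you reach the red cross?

blocked — turn right 48°, forward 2.5 m, then turn left 46°, forward 8.8 m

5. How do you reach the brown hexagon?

turn left 149°, forward 2.9 m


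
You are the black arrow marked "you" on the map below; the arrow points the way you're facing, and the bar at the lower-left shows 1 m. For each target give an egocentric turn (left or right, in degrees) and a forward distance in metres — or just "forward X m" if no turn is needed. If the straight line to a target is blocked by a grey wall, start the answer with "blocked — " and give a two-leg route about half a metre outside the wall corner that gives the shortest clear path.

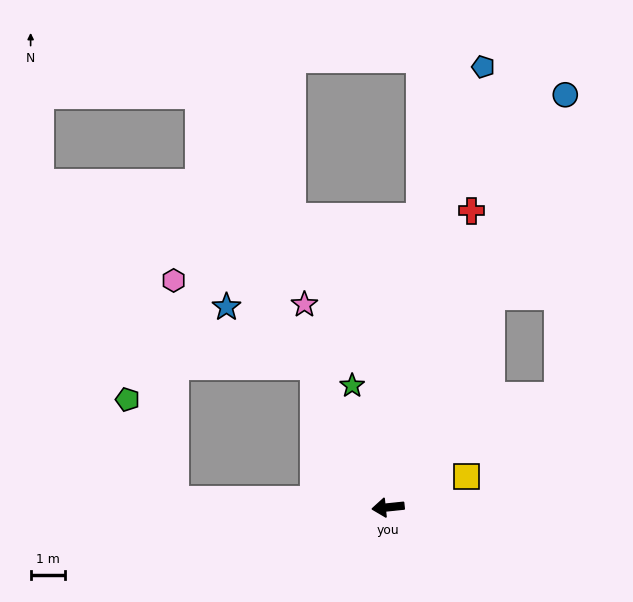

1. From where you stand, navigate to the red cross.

turn right 112°, forward 8.9 m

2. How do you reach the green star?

turn right 79°, forward 3.7 m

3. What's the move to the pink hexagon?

blocked — turn right 8°, forward 6.2 m, then turn right 88°, forward 6.4 m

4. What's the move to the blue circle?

turn right 119°, forward 13.0 m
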